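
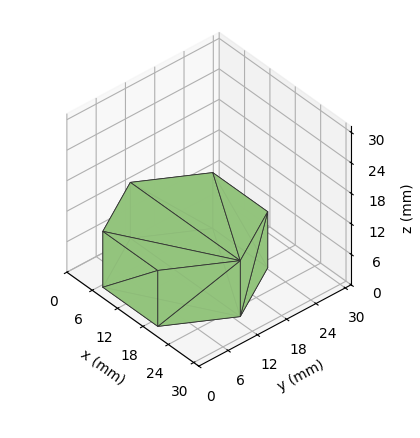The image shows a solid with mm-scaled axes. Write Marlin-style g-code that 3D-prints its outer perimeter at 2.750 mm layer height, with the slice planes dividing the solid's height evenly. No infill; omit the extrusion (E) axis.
Reading the render: the shape is a regular 6-sided prism (a cylinder approximated with 6 flat sides), circumscribed radius ≈ 13 mm, height ≈ 11 mm (dimensions read to the nearest mm from the axis ticks). For the g-code, the solid's height is divided into equal slices at the stated Δz and each level perimeter traced with G1 moves after a G0 lift.

; perimeter-only toolpath
G21 ; units = mm
G90 ; absolute positioning
G28 ; home
; layer 1
G0 Z2.750
G0 X26.000 Y13.000
G1 X19.500 Y24.258
G1 X6.500 Y24.258
G1 X0.000 Y13.000
G1 X6.500 Y1.742
G1 X19.500 Y1.742
G1 X26.000 Y13.000
; layer 2
G0 Z5.500
G0 X26.000 Y13.000
G1 X19.500 Y24.258
G1 X6.500 Y24.258
G1 X0.000 Y13.000
G1 X6.500 Y1.742
G1 X19.500 Y1.742
G1 X26.000 Y13.000
; layer 3
G0 Z8.250
G0 X26.000 Y13.000
G1 X19.500 Y24.258
G1 X6.500 Y24.258
G1 X0.000 Y13.000
G1 X6.500 Y1.742
G1 X19.500 Y1.742
G1 X26.000 Y13.000
; layer 4
G0 Z11.000
G0 X26.000 Y13.000
G1 X19.500 Y24.258
G1 X6.500 Y24.258
G1 X0.000 Y13.000
G1 X6.500 Y1.742
G1 X19.500 Y1.742
G1 X26.000 Y13.000
M2 ; end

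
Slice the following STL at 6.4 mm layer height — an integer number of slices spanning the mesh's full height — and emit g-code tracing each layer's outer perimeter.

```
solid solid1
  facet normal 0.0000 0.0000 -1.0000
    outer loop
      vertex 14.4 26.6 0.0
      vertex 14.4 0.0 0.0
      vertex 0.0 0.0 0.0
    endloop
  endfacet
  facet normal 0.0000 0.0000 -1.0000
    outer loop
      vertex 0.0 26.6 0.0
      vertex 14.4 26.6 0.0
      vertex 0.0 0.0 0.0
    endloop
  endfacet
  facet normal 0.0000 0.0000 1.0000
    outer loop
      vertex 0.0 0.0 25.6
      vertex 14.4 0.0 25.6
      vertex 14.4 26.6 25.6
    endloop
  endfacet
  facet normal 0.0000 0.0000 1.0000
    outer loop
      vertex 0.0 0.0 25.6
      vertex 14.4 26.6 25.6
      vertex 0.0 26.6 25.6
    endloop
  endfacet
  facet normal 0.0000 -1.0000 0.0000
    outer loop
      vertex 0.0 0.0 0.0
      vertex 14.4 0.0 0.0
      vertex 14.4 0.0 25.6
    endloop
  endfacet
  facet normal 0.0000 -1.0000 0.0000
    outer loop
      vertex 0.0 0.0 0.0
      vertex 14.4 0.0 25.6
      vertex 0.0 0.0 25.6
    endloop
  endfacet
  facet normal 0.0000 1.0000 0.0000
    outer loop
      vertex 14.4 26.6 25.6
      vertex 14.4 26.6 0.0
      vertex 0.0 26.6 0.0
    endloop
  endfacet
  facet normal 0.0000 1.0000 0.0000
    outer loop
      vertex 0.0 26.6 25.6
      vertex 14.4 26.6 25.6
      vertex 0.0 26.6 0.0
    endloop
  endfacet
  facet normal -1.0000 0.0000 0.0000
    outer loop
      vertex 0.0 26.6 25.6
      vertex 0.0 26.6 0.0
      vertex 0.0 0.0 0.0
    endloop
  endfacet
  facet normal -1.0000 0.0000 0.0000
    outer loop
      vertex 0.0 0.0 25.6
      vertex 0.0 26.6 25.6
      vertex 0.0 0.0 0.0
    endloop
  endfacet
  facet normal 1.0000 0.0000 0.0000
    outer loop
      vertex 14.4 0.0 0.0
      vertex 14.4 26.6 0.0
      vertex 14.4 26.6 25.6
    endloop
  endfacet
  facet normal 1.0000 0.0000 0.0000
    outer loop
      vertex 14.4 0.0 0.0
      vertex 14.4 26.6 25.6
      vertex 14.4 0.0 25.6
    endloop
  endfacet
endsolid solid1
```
; perimeter-only toolpath
G21 ; units = mm
G90 ; absolute positioning
G28 ; home
; layer 1
G0 Z6.4
G0 X0.0 Y0.0
G1 X14.4 Y0.0
G1 X14.4 Y26.6
G1 X0.0 Y26.6
G1 X0.0 Y0.0
; layer 2
G0 Z12.8
G0 X0.0 Y0.0
G1 X14.4 Y0.0
G1 X14.4 Y26.6
G1 X0.0 Y26.6
G1 X0.0 Y0.0
; layer 3
G0 Z19.2
G0 X0.0 Y0.0
G1 X14.4 Y0.0
G1 X14.4 Y26.6
G1 X0.0 Y26.6
G1 X0.0 Y0.0
; layer 4
G0 Z25.6
G0 X0.0 Y0.0
G1 X14.4 Y0.0
G1 X14.4 Y26.6
G1 X0.0 Y26.6
G1 X0.0 Y0.0
M2 ; end

The solid is a rectangular box, roughly 14.4 × 26.6 mm footprint and 25.6 mm tall. Slicing at Δz = 6.4 mm — 4 equal slices spanning the solid's height, so layer i sits at z = i·h/4 — gives 4 non-empty perimeters. Each is a 4-segment closed polygon; G0 lifts to the layer z and rapids to the start vertex, then G1 traces the edges.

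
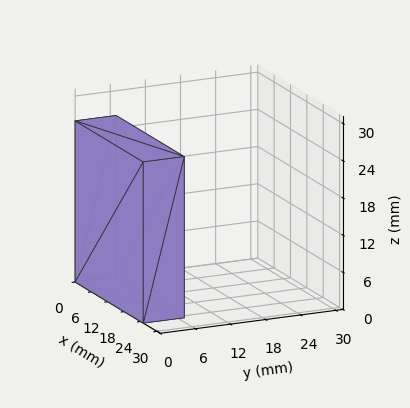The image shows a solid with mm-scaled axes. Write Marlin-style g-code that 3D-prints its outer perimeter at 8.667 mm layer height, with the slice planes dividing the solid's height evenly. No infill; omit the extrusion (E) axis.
Reading the render: the shape is a rectangular box, roughly 25 × 7 mm footprint and 26 mm tall (dimensions read to the nearest mm from the axis ticks). For the g-code, the solid's height is divided into equal slices at the stated Δz and each level perimeter traced with G1 moves after a G0 lift.

; perimeter-only toolpath
G21 ; units = mm
G90 ; absolute positioning
G28 ; home
; layer 1
G0 Z8.667
G0 X0.000 Y0.000
G1 X25.000 Y0.000
G1 X25.000 Y7.000
G1 X0.000 Y7.000
G1 X0.000 Y0.000
; layer 2
G0 Z17.333
G0 X0.000 Y0.000
G1 X25.000 Y0.000
G1 X25.000 Y7.000
G1 X0.000 Y7.000
G1 X0.000 Y0.000
; layer 3
G0 Z26.000
G0 X0.000 Y0.000
G1 X25.000 Y0.000
G1 X25.000 Y7.000
G1 X0.000 Y7.000
G1 X0.000 Y0.000
M2 ; end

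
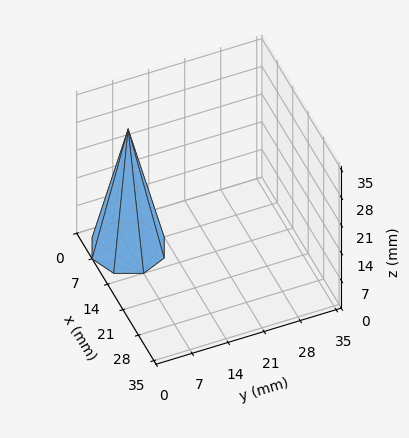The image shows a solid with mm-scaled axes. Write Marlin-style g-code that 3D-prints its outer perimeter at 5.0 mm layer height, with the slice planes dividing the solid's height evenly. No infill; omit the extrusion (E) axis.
Reading the render: the shape is a regular 8-sided pyramid, base circumscribed radius ≈ 7 mm, apex at z ≈ 30 mm (dimensions read to the nearest mm from the axis ticks). For the g-code, the solid's height is divided into equal slices at the stated Δz and each level perimeter traced with G1 moves after a G0 lift.

; perimeter-only toolpath
G21 ; units = mm
G90 ; absolute positioning
G28 ; home
; layer 1
G0 Z5.0
G0 X12.8 Y7.0
G1 X11.1 Y11.1
G1 X7.0 Y12.8
G1 X2.9 Y11.1
G1 X1.2 Y7.0
G1 X2.9 Y2.9
G1 X7.0 Y1.2
G1 X11.1 Y2.9
G1 X12.8 Y7.0
; layer 2
G0 Z10.0
G0 X11.7 Y7.0
G1 X10.3 Y10.3
G1 X7.0 Y11.7
G1 X3.7 Y10.3
G1 X2.3 Y7.0
G1 X3.7 Y3.7
G1 X7.0 Y2.3
G1 X10.3 Y3.7
G1 X11.7 Y7.0
; layer 3
G0 Z15.0
G0 X10.5 Y7.0
G1 X9.4 Y9.4
G1 X7.0 Y10.5
G1 X4.5 Y9.4
G1 X3.5 Y7.0
G1 X4.5 Y4.5
G1 X7.0 Y3.5
G1 X9.4 Y4.5
G1 X10.5 Y7.0
; layer 4
G0 Z20.0
G0 X9.3 Y7.0
G1 X8.6 Y8.6
G1 X7.0 Y9.3
G1 X5.4 Y8.6
G1 X4.7 Y7.0
G1 X5.4 Y5.4
G1 X7.0 Y4.7
G1 X8.6 Y5.4
G1 X9.3 Y7.0
; layer 5
G0 Z25.0
G0 X8.2 Y7.0
G1 X7.8 Y7.8
G1 X7.0 Y8.2
G1 X6.2 Y7.8
G1 X5.8 Y7.0
G1 X6.2 Y6.2
G1 X7.0 Y5.8
G1 X7.8 Y6.2
G1 X8.2 Y7.0
M2 ; end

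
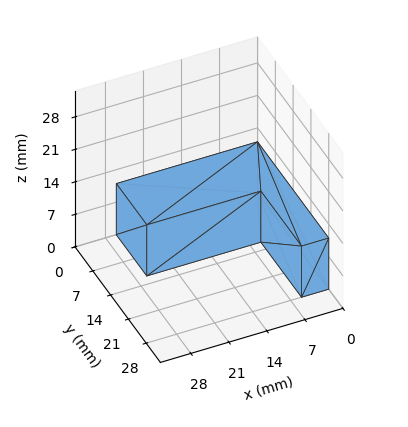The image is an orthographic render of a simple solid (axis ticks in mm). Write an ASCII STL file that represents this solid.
Reading the render: the shape is an L-shaped prism: outer 26 × 28 mm, arm thicknesses ≈ 12 mm (horizontal) and 5 mm (vertical), extruded 11 mm in z (dimensions read to the nearest mm from the axis ticks). For the STL, each face is triangulated and given an outward normal.

solid part
  facet normal 0.0000 0.0000 -1.0000
    outer loop
      vertex 26.0 12.0 0.0
      vertex 26.0 0.0 0.0
      vertex 0.0 0.0 0.0
    endloop
  endfacet
  facet normal 0.0000 0.0000 -1.0000
    outer loop
      vertex 5.0 12.0 0.0
      vertex 26.0 12.0 0.0
      vertex 0.0 0.0 0.0
    endloop
  endfacet
  facet normal 0.0000 0.0000 -1.0000
    outer loop
      vertex 5.0 28.0 0.0
      vertex 5.0 12.0 0.0
      vertex 0.0 0.0 0.0
    endloop
  endfacet
  facet normal 0.0000 0.0000 -1.0000
    outer loop
      vertex 0.0 28.0 0.0
      vertex 5.0 28.0 0.0
      vertex 0.0 0.0 0.0
    endloop
  endfacet
  facet normal 0.0000 0.0000 1.0000
    outer loop
      vertex 0.0 0.0 11.0
      vertex 26.0 0.0 11.0
      vertex 26.0 12.0 11.0
    endloop
  endfacet
  facet normal 0.0000 0.0000 1.0000
    outer loop
      vertex 0.0 0.0 11.0
      vertex 26.0 12.0 11.0
      vertex 5.0 12.0 11.0
    endloop
  endfacet
  facet normal 0.0000 0.0000 1.0000
    outer loop
      vertex 0.0 0.0 11.0
      vertex 5.0 12.0 11.0
      vertex 5.0 28.0 11.0
    endloop
  endfacet
  facet normal 0.0000 0.0000 1.0000
    outer loop
      vertex 0.0 0.0 11.0
      vertex 5.0 28.0 11.0
      vertex 0.0 28.0 11.0
    endloop
  endfacet
  facet normal 0.0000 -1.0000 0.0000
    outer loop
      vertex 0.0 0.0 0.0
      vertex 26.0 0.0 0.0
      vertex 26.0 0.0 11.0
    endloop
  endfacet
  facet normal 0.0000 -1.0000 0.0000
    outer loop
      vertex 0.0 0.0 0.0
      vertex 26.0 0.0 11.0
      vertex 0.0 0.0 11.0
    endloop
  endfacet
  facet normal 1.0000 0.0000 0.0000
    outer loop
      vertex 26.0 0.0 0.0
      vertex 26.0 12.0 0.0
      vertex 26.0 12.0 11.0
    endloop
  endfacet
  facet normal 1.0000 0.0000 0.0000
    outer loop
      vertex 26.0 0.0 0.0
      vertex 26.0 12.0 11.0
      vertex 26.0 0.0 11.0
    endloop
  endfacet
  facet normal 0.0000 1.0000 0.0000
    outer loop
      vertex 26.0 12.0 0.0
      vertex 5.0 12.0 0.0
      vertex 5.0 12.0 11.0
    endloop
  endfacet
  facet normal 0.0000 1.0000 0.0000
    outer loop
      vertex 26.0 12.0 0.0
      vertex 5.0 12.0 11.0
      vertex 26.0 12.0 11.0
    endloop
  endfacet
  facet normal 1.0000 0.0000 0.0000
    outer loop
      vertex 5.0 12.0 0.0
      vertex 5.0 28.0 0.0
      vertex 5.0 28.0 11.0
    endloop
  endfacet
  facet normal 1.0000 0.0000 0.0000
    outer loop
      vertex 5.0 12.0 0.0
      vertex 5.0 28.0 11.0
      vertex 5.0 12.0 11.0
    endloop
  endfacet
  facet normal 0.0000 1.0000 0.0000
    outer loop
      vertex 5.0 28.0 0.0
      vertex 0.0 28.0 0.0
      vertex 0.0 28.0 11.0
    endloop
  endfacet
  facet normal 0.0000 1.0000 0.0000
    outer loop
      vertex 5.0 28.0 0.0
      vertex 0.0 28.0 11.0
      vertex 5.0 28.0 11.0
    endloop
  endfacet
  facet normal -1.0000 0.0000 0.0000
    outer loop
      vertex 0.0 28.0 0.0
      vertex 0.0 0.0 0.0
      vertex 0.0 0.0 11.0
    endloop
  endfacet
  facet normal -1.0000 0.0000 0.0000
    outer loop
      vertex 0.0 28.0 0.0
      vertex 0.0 0.0 11.0
      vertex 0.0 28.0 11.0
    endloop
  endfacet
endsolid part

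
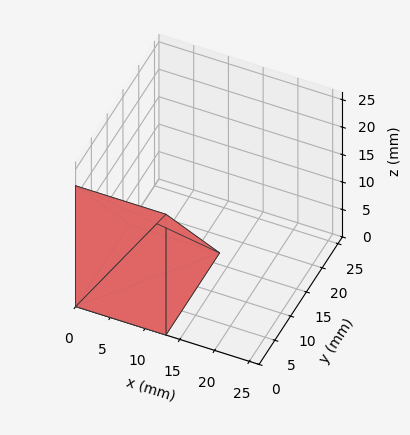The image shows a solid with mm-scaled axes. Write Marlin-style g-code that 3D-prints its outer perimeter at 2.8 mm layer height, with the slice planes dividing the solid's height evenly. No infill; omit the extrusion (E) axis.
Reading the render: the shape is a wedge (ramp): 13 × 17 mm base, rising to 22 mm along the y=0 edge and sloping linearly to z=0 at y=17 (dimensions read to the nearest mm from the axis ticks). For the g-code, the solid's height is divided into equal slices at the stated Δz and each level perimeter traced with G1 moves after a G0 lift.

; perimeter-only toolpath
G21 ; units = mm
G90 ; absolute positioning
G28 ; home
; layer 1
G0 Z2.8
G0 X0.0 Y0.0
G1 X13.0 Y0.0
G1 X13.0 Y14.9
G1 X0.0 Y14.9
G1 X0.0 Y0.0
; layer 2
G0 Z5.5
G0 X0.0 Y0.0
G1 X13.0 Y0.0
G1 X13.0 Y12.8
G1 X0.0 Y12.8
G1 X0.0 Y0.0
; layer 3
G0 Z8.2
G0 X0.0 Y0.0
G1 X13.0 Y0.0
G1 X13.0 Y10.6
G1 X0.0 Y10.6
G1 X0.0 Y0.0
; layer 4
G0 Z11.0
G0 X0.0 Y0.0
G1 X13.0 Y0.0
G1 X13.0 Y8.5
G1 X0.0 Y8.5
G1 X0.0 Y0.0
; layer 5
G0 Z13.8
G0 X0.0 Y0.0
G1 X13.0 Y0.0
G1 X13.0 Y6.4
G1 X0.0 Y6.4
G1 X0.0 Y0.0
; layer 6
G0 Z16.5
G0 X0.0 Y0.0
G1 X13.0 Y0.0
G1 X13.0 Y4.2
G1 X0.0 Y4.2
G1 X0.0 Y0.0
; layer 7
G0 Z19.2
G0 X0.0 Y0.0
G1 X13.0 Y0.0
G1 X13.0 Y2.1
G1 X0.0 Y2.1
G1 X0.0 Y0.0
M2 ; end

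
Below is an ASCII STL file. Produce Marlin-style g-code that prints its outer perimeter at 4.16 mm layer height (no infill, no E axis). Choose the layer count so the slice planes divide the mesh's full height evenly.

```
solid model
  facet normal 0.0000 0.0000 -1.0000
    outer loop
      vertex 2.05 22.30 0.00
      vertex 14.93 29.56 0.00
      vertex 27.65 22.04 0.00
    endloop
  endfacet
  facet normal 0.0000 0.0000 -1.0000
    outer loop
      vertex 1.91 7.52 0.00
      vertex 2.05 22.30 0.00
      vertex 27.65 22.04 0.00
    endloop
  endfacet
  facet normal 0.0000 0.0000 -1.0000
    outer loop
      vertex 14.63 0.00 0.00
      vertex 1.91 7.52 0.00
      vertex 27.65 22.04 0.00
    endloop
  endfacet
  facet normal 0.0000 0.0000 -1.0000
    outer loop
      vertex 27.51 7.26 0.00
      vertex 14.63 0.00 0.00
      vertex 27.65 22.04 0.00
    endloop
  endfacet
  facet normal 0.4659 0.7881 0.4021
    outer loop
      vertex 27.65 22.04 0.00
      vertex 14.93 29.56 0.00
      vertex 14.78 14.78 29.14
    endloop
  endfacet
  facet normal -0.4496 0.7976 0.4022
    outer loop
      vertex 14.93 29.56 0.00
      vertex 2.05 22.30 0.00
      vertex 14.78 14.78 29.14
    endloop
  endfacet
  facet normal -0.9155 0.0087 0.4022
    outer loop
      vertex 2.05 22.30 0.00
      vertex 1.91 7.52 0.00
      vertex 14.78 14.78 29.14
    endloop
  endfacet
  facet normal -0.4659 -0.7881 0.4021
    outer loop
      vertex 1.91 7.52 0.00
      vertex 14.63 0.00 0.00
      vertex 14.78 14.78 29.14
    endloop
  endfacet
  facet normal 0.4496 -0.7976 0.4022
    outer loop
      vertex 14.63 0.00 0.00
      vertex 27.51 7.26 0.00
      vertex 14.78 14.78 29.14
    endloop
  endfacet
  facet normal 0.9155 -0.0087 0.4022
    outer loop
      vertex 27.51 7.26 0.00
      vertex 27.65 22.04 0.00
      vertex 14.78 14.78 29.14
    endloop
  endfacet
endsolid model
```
; perimeter-only toolpath
G21 ; units = mm
G90 ; absolute positioning
G28 ; home
; layer 1
G0 Z4.16
G0 X25.81 Y21.00
G1 X14.91 Y27.45
G1 X3.87 Y21.23
G1 X3.75 Y8.56
G1 X14.65 Y2.11
G1 X25.69 Y8.33
G1 X25.81 Y21.00
; layer 2
G0 Z8.33
G0 X23.97 Y19.97
G1 X14.89 Y25.34
G1 X5.69 Y20.15
G1 X5.59 Y9.59
G1 X14.67 Y4.22
G1 X23.87 Y9.41
G1 X23.97 Y19.97
; layer 3
G0 Z12.49
G0 X22.13 Y18.93
G1 X14.87 Y23.23
G1 X7.51 Y19.08
G1 X7.43 Y10.63
G1 X14.69 Y6.33
G1 X22.05 Y10.48
G1 X22.13 Y18.93
; layer 4
G0 Z16.65
G0 X20.30 Y17.89
G1 X14.84 Y21.11
G1 X9.32 Y18.00
G1 X9.26 Y11.67
G1 X14.72 Y8.45
G1 X20.24 Y11.56
G1 X20.30 Y17.89
; layer 5
G0 Z20.81
G0 X18.46 Y16.85
G1 X14.82 Y19.00
G1 X11.14 Y16.93
G1 X11.10 Y12.71
G1 X14.74 Y10.56
G1 X18.42 Y12.63
G1 X18.46 Y16.85
; layer 6
G0 Z24.98
G0 X16.62 Y15.82
G1 X14.80 Y16.89
G1 X12.96 Y15.85
G1 X12.94 Y13.74
G1 X14.76 Y12.67
G1 X16.60 Y13.71
G1 X16.62 Y15.82
M2 ; end

The solid is a regular 6-sided pyramid, base circumscribed radius ≈ 14.8 mm, apex at z ≈ 29.1 mm. Slicing at Δz = 4.16 mm — 7 equal slices spanning the solid's height, so layer i sits at z = i·h/7 — gives 6 non-empty perimeters. Each is a 6-segment closed polygon; G0 lifts to the layer z and rapids to the start vertex, then G1 traces the edges. The cross-section shrinks linearly with z (the slice at the apex is degenerate and omitted).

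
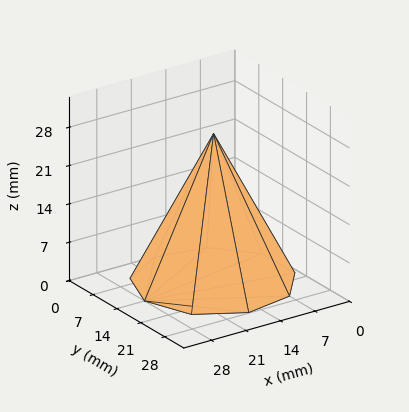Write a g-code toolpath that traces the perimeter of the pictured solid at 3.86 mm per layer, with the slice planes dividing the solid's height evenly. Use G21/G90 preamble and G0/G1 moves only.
Reading the render: the shape is a regular 9-sided pyramid, base circumscribed radius ≈ 14 mm, apex at z ≈ 27 mm (dimensions read to the nearest mm from the axis ticks). For the g-code, the solid's height is divided into equal slices at the stated Δz and each level perimeter traced with G1 moves after a G0 lift.

; perimeter-only toolpath
G21 ; units = mm
G90 ; absolute positioning
G28 ; home
; layer 1
G0 Z3.86
G0 X26.00 Y14.00
G1 X23.19 Y21.71
G1 X16.08 Y25.82
G1 X8.00 Y24.39
G1 X2.72 Y18.11
G1 X2.72 Y9.89
G1 X8.00 Y3.61
G1 X16.08 Y2.18
G1 X23.19 Y6.29
G1 X26.00 Y14.00
; layer 2
G0 Z7.71
G0 X24.00 Y14.00
G1 X21.66 Y20.43
G1 X15.74 Y23.85
G1 X9.00 Y22.66
G1 X4.60 Y17.42
G1 X4.60 Y10.58
G1 X9.00 Y5.34
G1 X15.74 Y4.15
G1 X21.66 Y7.57
G1 X24.00 Y14.00
; layer 3
G0 Z11.57
G0 X22.00 Y14.00
G1 X20.13 Y19.14
G1 X15.39 Y21.88
G1 X10.00 Y20.93
G1 X6.48 Y16.74
G1 X6.48 Y11.26
G1 X10.00 Y7.07
G1 X15.39 Y6.12
G1 X20.13 Y8.86
G1 X22.00 Y14.00
; layer 4
G0 Z15.43
G0 X20.00 Y14.00
G1 X18.59 Y17.86
G1 X15.04 Y19.91
G1 X11.00 Y19.19
G1 X8.36 Y16.05
G1 X8.36 Y11.95
G1 X11.00 Y8.81
G1 X15.04 Y8.09
G1 X18.59 Y10.14
G1 X20.00 Y14.00
; layer 5
G0 Z19.29
G0 X18.00 Y14.00
G1 X17.06 Y16.57
G1 X14.69 Y17.94
G1 X12.00 Y17.46
G1 X10.24 Y15.37
G1 X10.24 Y12.63
G1 X12.00 Y10.54
G1 X14.69 Y10.06
G1 X17.06 Y11.43
G1 X18.00 Y14.00
; layer 6
G0 Z23.14
G0 X16.00 Y14.00
G1 X15.53 Y15.29
G1 X14.35 Y15.97
G1 X13.00 Y15.73
G1 X12.12 Y14.68
G1 X12.12 Y13.32
G1 X13.00 Y12.27
G1 X14.35 Y12.03
G1 X15.53 Y12.71
G1 X16.00 Y14.00
M2 ; end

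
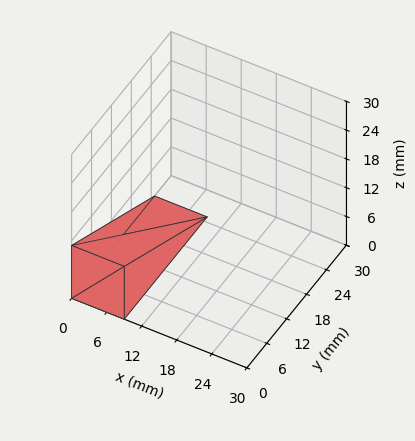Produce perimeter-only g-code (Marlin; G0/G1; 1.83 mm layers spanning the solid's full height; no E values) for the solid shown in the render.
Reading the render: the shape is a wedge (ramp): 9 × 25 mm base, rising to 11 mm along the y=0 edge and sloping linearly to z=0 at y=25 (dimensions read to the nearest mm from the axis ticks). For the g-code, the solid's height is divided into equal slices at the stated Δz and each level perimeter traced with G1 moves after a G0 lift.

; perimeter-only toolpath
G21 ; units = mm
G90 ; absolute positioning
G28 ; home
; layer 1
G0 Z1.83
G0 X0.00 Y0.00
G1 X9.00 Y0.00
G1 X9.00 Y20.83
G1 X0.00 Y20.83
G1 X0.00 Y0.00
; layer 2
G0 Z3.67
G0 X0.00 Y0.00
G1 X9.00 Y0.00
G1 X9.00 Y16.67
G1 X0.00 Y16.67
G1 X0.00 Y0.00
; layer 3
G0 Z5.50
G0 X0.00 Y0.00
G1 X9.00 Y0.00
G1 X9.00 Y12.50
G1 X0.00 Y12.50
G1 X0.00 Y0.00
; layer 4
G0 Z7.33
G0 X0.00 Y0.00
G1 X9.00 Y0.00
G1 X9.00 Y8.33
G1 X0.00 Y8.33
G1 X0.00 Y0.00
; layer 5
G0 Z9.17
G0 X0.00 Y0.00
G1 X9.00 Y0.00
G1 X9.00 Y4.17
G1 X0.00 Y4.17
G1 X0.00 Y0.00
M2 ; end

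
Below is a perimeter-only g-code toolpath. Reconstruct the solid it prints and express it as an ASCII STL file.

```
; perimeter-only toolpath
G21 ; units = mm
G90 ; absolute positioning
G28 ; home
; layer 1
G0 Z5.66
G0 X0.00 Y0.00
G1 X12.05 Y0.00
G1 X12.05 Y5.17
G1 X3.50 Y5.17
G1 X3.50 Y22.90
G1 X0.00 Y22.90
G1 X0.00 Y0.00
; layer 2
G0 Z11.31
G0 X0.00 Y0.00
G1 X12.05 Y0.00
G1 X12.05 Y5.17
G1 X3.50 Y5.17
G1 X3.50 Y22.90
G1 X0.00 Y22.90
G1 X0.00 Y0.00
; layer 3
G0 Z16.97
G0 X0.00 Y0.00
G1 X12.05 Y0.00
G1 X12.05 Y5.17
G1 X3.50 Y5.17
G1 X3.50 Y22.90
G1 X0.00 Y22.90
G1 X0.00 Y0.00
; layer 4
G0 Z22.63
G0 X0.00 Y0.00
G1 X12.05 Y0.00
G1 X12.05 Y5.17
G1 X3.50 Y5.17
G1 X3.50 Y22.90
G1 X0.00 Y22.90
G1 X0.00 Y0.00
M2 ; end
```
solid part
  facet normal 0.0000 0.0000 -1.0000
    outer loop
      vertex 12.05 5.17 0.00
      vertex 12.05 0.00 0.00
      vertex 0.00 0.00 0.00
    endloop
  endfacet
  facet normal 0.0000 0.0000 -1.0000
    outer loop
      vertex 3.50 5.17 0.00
      vertex 12.05 5.17 0.00
      vertex 0.00 0.00 0.00
    endloop
  endfacet
  facet normal 0.0000 0.0000 -1.0000
    outer loop
      vertex 3.50 22.90 0.00
      vertex 3.50 5.17 0.00
      vertex 0.00 0.00 0.00
    endloop
  endfacet
  facet normal 0.0000 0.0000 -1.0000
    outer loop
      vertex 0.00 22.90 0.00
      vertex 3.50 22.90 0.00
      vertex 0.00 0.00 0.00
    endloop
  endfacet
  facet normal 0.0000 0.0000 1.0000
    outer loop
      vertex 0.00 0.00 22.63
      vertex 12.05 0.00 22.63
      vertex 12.05 5.17 22.63
    endloop
  endfacet
  facet normal 0.0000 0.0000 1.0000
    outer loop
      vertex 0.00 0.00 22.63
      vertex 12.05 5.17 22.63
      vertex 3.50 5.17 22.63
    endloop
  endfacet
  facet normal 0.0000 0.0000 1.0000
    outer loop
      vertex 0.00 0.00 22.63
      vertex 3.50 5.17 22.63
      vertex 3.50 22.90 22.63
    endloop
  endfacet
  facet normal 0.0000 0.0000 1.0000
    outer loop
      vertex 0.00 0.00 22.63
      vertex 3.50 22.90 22.63
      vertex 0.00 22.90 22.63
    endloop
  endfacet
  facet normal 0.0000 -1.0000 0.0000
    outer loop
      vertex 0.00 0.00 0.00
      vertex 12.05 0.00 0.00
      vertex 12.05 0.00 22.63
    endloop
  endfacet
  facet normal 0.0000 -1.0000 0.0000
    outer loop
      vertex 0.00 0.00 0.00
      vertex 12.05 0.00 22.63
      vertex 0.00 0.00 22.63
    endloop
  endfacet
  facet normal 1.0000 0.0000 0.0000
    outer loop
      vertex 12.05 0.00 0.00
      vertex 12.05 5.17 0.00
      vertex 12.05 5.17 22.63
    endloop
  endfacet
  facet normal 1.0000 0.0000 0.0000
    outer loop
      vertex 12.05 0.00 0.00
      vertex 12.05 5.17 22.63
      vertex 12.05 0.00 22.63
    endloop
  endfacet
  facet normal 0.0000 1.0000 0.0000
    outer loop
      vertex 12.05 5.17 0.00
      vertex 3.50 5.17 0.00
      vertex 3.50 5.17 22.63
    endloop
  endfacet
  facet normal 0.0000 1.0000 0.0000
    outer loop
      vertex 12.05 5.17 0.00
      vertex 3.50 5.17 22.63
      vertex 12.05 5.17 22.63
    endloop
  endfacet
  facet normal 1.0000 0.0000 0.0000
    outer loop
      vertex 3.50 5.17 0.00
      vertex 3.50 22.90 0.00
      vertex 3.50 22.90 22.63
    endloop
  endfacet
  facet normal 1.0000 0.0000 0.0000
    outer loop
      vertex 3.50 5.17 0.00
      vertex 3.50 22.90 22.63
      vertex 3.50 5.17 22.63
    endloop
  endfacet
  facet normal 0.0000 1.0000 0.0000
    outer loop
      vertex 3.50 22.90 0.00
      vertex 0.00 22.90 0.00
      vertex 0.00 22.90 22.63
    endloop
  endfacet
  facet normal 0.0000 1.0000 0.0000
    outer loop
      vertex 3.50 22.90 0.00
      vertex 0.00 22.90 22.63
      vertex 3.50 22.90 22.63
    endloop
  endfacet
  facet normal -1.0000 0.0000 0.0000
    outer loop
      vertex 0.00 22.90 0.00
      vertex 0.00 0.00 0.00
      vertex 0.00 0.00 22.63
    endloop
  endfacet
  facet normal -1.0000 0.0000 0.0000
    outer loop
      vertex 0.00 22.90 0.00
      vertex 0.00 0.00 22.63
      vertex 0.00 22.90 22.63
    endloop
  endfacet
endsolid part

The G0 Z moves step by Δz≈5.66 mm. Every layer's G1 loop is the same polygon, so the solid is a straight extrusion of it from z=0 to z≈22.6. Closing with flat bottom and top caps and triangulating gives 20 facets — an L-shaped prism: outer 12.1 × 22.9 mm, arm thicknesses ≈ 5.17 mm (horizontal) and 3.5 mm (vertical), extruded 22.6 mm in z.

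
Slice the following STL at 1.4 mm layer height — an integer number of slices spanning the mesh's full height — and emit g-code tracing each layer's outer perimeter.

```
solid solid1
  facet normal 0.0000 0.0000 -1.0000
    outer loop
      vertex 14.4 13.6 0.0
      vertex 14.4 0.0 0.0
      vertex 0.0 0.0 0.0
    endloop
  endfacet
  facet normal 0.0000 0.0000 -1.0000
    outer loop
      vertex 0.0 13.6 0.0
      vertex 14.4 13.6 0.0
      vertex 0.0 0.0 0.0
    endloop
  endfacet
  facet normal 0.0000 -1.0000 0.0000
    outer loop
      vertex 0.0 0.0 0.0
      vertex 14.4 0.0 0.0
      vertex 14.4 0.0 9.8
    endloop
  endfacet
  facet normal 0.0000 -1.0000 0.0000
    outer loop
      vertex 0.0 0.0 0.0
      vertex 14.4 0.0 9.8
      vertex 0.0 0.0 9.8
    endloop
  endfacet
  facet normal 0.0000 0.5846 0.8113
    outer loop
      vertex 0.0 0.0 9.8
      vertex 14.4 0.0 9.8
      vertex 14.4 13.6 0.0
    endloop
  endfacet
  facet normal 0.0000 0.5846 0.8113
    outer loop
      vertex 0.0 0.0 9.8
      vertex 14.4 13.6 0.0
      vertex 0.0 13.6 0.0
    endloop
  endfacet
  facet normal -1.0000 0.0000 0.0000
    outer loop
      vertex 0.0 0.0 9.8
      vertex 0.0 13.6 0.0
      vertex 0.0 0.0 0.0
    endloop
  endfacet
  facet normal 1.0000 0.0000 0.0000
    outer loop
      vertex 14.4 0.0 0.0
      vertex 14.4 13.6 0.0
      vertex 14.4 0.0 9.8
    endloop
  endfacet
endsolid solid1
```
; perimeter-only toolpath
G21 ; units = mm
G90 ; absolute positioning
G28 ; home
; layer 1
G0 Z1.4
G0 X0.0 Y0.0
G1 X14.4 Y0.0
G1 X14.4 Y11.7
G1 X0.0 Y11.7
G1 X0.0 Y0.0
; layer 2
G0 Z2.8
G0 X0.0 Y0.0
G1 X14.4 Y0.0
G1 X14.4 Y9.7
G1 X0.0 Y9.7
G1 X0.0 Y0.0
; layer 3
G0 Z4.2
G0 X0.0 Y0.0
G1 X14.4 Y0.0
G1 X14.4 Y7.8
G1 X0.0 Y7.8
G1 X0.0 Y0.0
; layer 4
G0 Z5.6
G0 X0.0 Y0.0
G1 X14.4 Y0.0
G1 X14.4 Y5.8
G1 X0.0 Y5.8
G1 X0.0 Y0.0
; layer 5
G0 Z7.0
G0 X0.0 Y0.0
G1 X14.4 Y0.0
G1 X14.4 Y3.9
G1 X0.0 Y3.9
G1 X0.0 Y0.0
; layer 6
G0 Z8.4
G0 X0.0 Y0.0
G1 X14.4 Y0.0
G1 X14.4 Y1.9
G1 X0.0 Y1.9
G1 X0.0 Y0.0
M2 ; end

The solid is a wedge (ramp): 14.4 × 13.6 mm base, rising to 9.8 mm along the y=0 edge and sloping linearly to z=0 at y=13.6. Slicing at Δz = 1.4 mm — 7 equal slices spanning the solid's height, so layer i sits at z = i·h/7 — gives 6 non-empty perimeters. Each is a 4-segment closed polygon; G0 lifts to the layer z and rapids to the start vertex, then G1 traces the edges. The cross-section shrinks linearly with z (the slice at the apex is degenerate and omitted).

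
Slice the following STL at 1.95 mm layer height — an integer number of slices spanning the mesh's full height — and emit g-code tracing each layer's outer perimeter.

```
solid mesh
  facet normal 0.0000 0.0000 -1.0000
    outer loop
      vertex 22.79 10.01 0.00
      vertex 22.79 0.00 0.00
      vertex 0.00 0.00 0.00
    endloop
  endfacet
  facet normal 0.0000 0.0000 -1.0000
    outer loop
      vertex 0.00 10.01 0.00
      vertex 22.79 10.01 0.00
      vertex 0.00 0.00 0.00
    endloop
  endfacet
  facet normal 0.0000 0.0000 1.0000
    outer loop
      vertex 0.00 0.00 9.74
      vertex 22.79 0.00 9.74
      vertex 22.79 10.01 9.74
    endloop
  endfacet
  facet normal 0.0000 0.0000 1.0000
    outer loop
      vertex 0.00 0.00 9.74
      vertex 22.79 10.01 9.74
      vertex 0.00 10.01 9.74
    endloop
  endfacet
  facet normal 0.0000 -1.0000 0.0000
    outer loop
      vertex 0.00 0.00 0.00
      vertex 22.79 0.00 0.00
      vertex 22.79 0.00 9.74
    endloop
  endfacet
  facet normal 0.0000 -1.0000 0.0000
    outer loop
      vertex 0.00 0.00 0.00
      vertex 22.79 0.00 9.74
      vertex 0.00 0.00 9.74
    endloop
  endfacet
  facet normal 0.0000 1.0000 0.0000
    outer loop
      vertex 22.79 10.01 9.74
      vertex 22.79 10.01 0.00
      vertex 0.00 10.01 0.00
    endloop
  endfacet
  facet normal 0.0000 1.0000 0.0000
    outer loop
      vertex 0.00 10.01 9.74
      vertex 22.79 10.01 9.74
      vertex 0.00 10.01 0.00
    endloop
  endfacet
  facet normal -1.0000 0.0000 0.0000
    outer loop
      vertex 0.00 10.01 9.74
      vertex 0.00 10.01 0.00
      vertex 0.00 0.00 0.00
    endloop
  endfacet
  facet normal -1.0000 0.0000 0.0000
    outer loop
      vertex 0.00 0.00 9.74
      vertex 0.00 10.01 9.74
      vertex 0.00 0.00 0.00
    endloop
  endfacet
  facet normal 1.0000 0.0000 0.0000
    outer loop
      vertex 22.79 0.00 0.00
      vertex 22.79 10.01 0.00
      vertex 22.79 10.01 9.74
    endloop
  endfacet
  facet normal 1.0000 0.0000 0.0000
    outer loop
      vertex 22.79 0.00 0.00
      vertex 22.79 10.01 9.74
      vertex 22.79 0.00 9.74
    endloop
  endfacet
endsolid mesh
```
; perimeter-only toolpath
G21 ; units = mm
G90 ; absolute positioning
G28 ; home
; layer 1
G0 Z1.95
G0 X0.00 Y0.00
G1 X22.79 Y0.00
G1 X22.79 Y10.01
G1 X0.00 Y10.01
G1 X0.00 Y0.00
; layer 2
G0 Z3.90
G0 X0.00 Y0.00
G1 X22.79 Y0.00
G1 X22.79 Y10.01
G1 X0.00 Y10.01
G1 X0.00 Y0.00
; layer 3
G0 Z5.84
G0 X0.00 Y0.00
G1 X22.79 Y0.00
G1 X22.79 Y10.01
G1 X0.00 Y10.01
G1 X0.00 Y0.00
; layer 4
G0 Z7.79
G0 X0.00 Y0.00
G1 X22.79 Y0.00
G1 X22.79 Y10.01
G1 X0.00 Y10.01
G1 X0.00 Y0.00
; layer 5
G0 Z9.74
G0 X0.00 Y0.00
G1 X22.79 Y0.00
G1 X22.79 Y10.01
G1 X0.00 Y10.01
G1 X0.00 Y0.00
M2 ; end

The solid is a rectangular box, roughly 22.8 × 10 mm footprint and 9.74 mm tall. Slicing at Δz = 1.95 mm — 5 equal slices spanning the solid's height, so layer i sits at z = i·h/5 — gives 5 non-empty perimeters. Each is a 4-segment closed polygon; G0 lifts to the layer z and rapids to the start vertex, then G1 traces the edges.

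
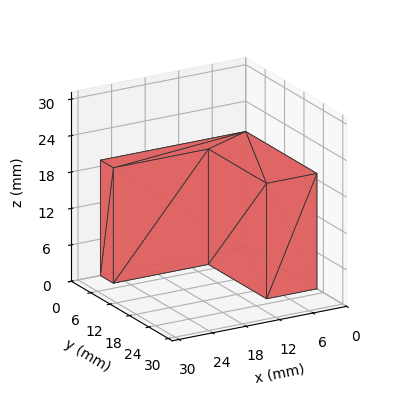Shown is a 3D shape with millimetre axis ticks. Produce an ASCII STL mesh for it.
Reading the render: the shape is an L-shaped prism: outer 26 × 22 mm, arm thicknesses ≈ 4 mm (horizontal) and 9 mm (vertical), extruded 19 mm in z (dimensions read to the nearest mm from the axis ticks). For the STL, each face is triangulated and given an outward normal.

solid part
  facet normal 0.0000 0.0000 -1.0000
    outer loop
      vertex 26.000 4.000 0.000
      vertex 26.000 0.000 0.000
      vertex 0.000 0.000 0.000
    endloop
  endfacet
  facet normal 0.0000 0.0000 -1.0000
    outer loop
      vertex 9.000 4.000 0.000
      vertex 26.000 4.000 0.000
      vertex 0.000 0.000 0.000
    endloop
  endfacet
  facet normal 0.0000 0.0000 -1.0000
    outer loop
      vertex 9.000 22.000 0.000
      vertex 9.000 4.000 0.000
      vertex 0.000 0.000 0.000
    endloop
  endfacet
  facet normal 0.0000 0.0000 -1.0000
    outer loop
      vertex 0.000 22.000 0.000
      vertex 9.000 22.000 0.000
      vertex 0.000 0.000 0.000
    endloop
  endfacet
  facet normal 0.0000 0.0000 1.0000
    outer loop
      vertex 0.000 0.000 19.000
      vertex 26.000 0.000 19.000
      vertex 26.000 4.000 19.000
    endloop
  endfacet
  facet normal 0.0000 0.0000 1.0000
    outer loop
      vertex 0.000 0.000 19.000
      vertex 26.000 4.000 19.000
      vertex 9.000 4.000 19.000
    endloop
  endfacet
  facet normal 0.0000 0.0000 1.0000
    outer loop
      vertex 0.000 0.000 19.000
      vertex 9.000 4.000 19.000
      vertex 9.000 22.000 19.000
    endloop
  endfacet
  facet normal 0.0000 0.0000 1.0000
    outer loop
      vertex 0.000 0.000 19.000
      vertex 9.000 22.000 19.000
      vertex 0.000 22.000 19.000
    endloop
  endfacet
  facet normal 0.0000 -1.0000 0.0000
    outer loop
      vertex 0.000 0.000 0.000
      vertex 26.000 0.000 0.000
      vertex 26.000 0.000 19.000
    endloop
  endfacet
  facet normal 0.0000 -1.0000 0.0000
    outer loop
      vertex 0.000 0.000 0.000
      vertex 26.000 0.000 19.000
      vertex 0.000 0.000 19.000
    endloop
  endfacet
  facet normal 1.0000 0.0000 0.0000
    outer loop
      vertex 26.000 0.000 0.000
      vertex 26.000 4.000 0.000
      vertex 26.000 4.000 19.000
    endloop
  endfacet
  facet normal 1.0000 0.0000 0.0000
    outer loop
      vertex 26.000 0.000 0.000
      vertex 26.000 4.000 19.000
      vertex 26.000 0.000 19.000
    endloop
  endfacet
  facet normal 0.0000 1.0000 0.0000
    outer loop
      vertex 26.000 4.000 0.000
      vertex 9.000 4.000 0.000
      vertex 9.000 4.000 19.000
    endloop
  endfacet
  facet normal 0.0000 1.0000 0.0000
    outer loop
      vertex 26.000 4.000 0.000
      vertex 9.000 4.000 19.000
      vertex 26.000 4.000 19.000
    endloop
  endfacet
  facet normal 1.0000 0.0000 0.0000
    outer loop
      vertex 9.000 4.000 0.000
      vertex 9.000 22.000 0.000
      vertex 9.000 22.000 19.000
    endloop
  endfacet
  facet normal 1.0000 0.0000 0.0000
    outer loop
      vertex 9.000 4.000 0.000
      vertex 9.000 22.000 19.000
      vertex 9.000 4.000 19.000
    endloop
  endfacet
  facet normal 0.0000 1.0000 0.0000
    outer loop
      vertex 9.000 22.000 0.000
      vertex 0.000 22.000 0.000
      vertex 0.000 22.000 19.000
    endloop
  endfacet
  facet normal 0.0000 1.0000 0.0000
    outer loop
      vertex 9.000 22.000 0.000
      vertex 0.000 22.000 19.000
      vertex 9.000 22.000 19.000
    endloop
  endfacet
  facet normal -1.0000 0.0000 0.0000
    outer loop
      vertex 0.000 22.000 0.000
      vertex 0.000 0.000 0.000
      vertex 0.000 0.000 19.000
    endloop
  endfacet
  facet normal -1.0000 0.0000 0.0000
    outer loop
      vertex 0.000 22.000 0.000
      vertex 0.000 0.000 19.000
      vertex 0.000 22.000 19.000
    endloop
  endfacet
endsolid part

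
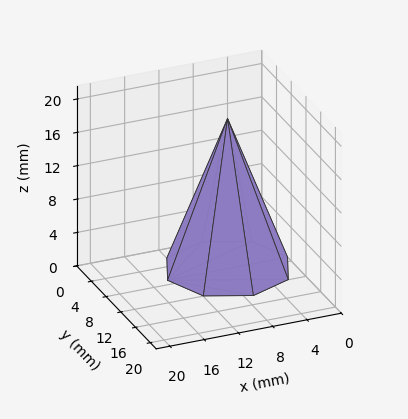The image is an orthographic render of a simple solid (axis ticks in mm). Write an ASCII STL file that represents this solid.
Reading the render: the shape is a regular 8-sided pyramid, base circumscribed radius ≈ 7 mm, apex at z ≈ 18 mm (dimensions read to the nearest mm from the axis ticks). For the STL, each face is triangulated and given an outward normal.

solid part
  facet normal 0.0000 0.0000 -1.0000
    outer loop
      vertex 7.00 14.00 0.00
      vertex 11.95 11.95 0.00
      vertex 14.00 7.00 0.00
    endloop
  endfacet
  facet normal 0.0000 0.0000 -1.0000
    outer loop
      vertex 2.05 11.95 0.00
      vertex 7.00 14.00 0.00
      vertex 14.00 7.00 0.00
    endloop
  endfacet
  facet normal 0.0000 0.0000 -1.0000
    outer loop
      vertex 0.00 7.00 0.00
      vertex 2.05 11.95 0.00
      vertex 14.00 7.00 0.00
    endloop
  endfacet
  facet normal 0.0000 0.0000 -1.0000
    outer loop
      vertex 2.05 2.05 0.00
      vertex 0.00 7.00 0.00
      vertex 14.00 7.00 0.00
    endloop
  endfacet
  facet normal 0.0000 0.0000 -1.0000
    outer loop
      vertex 7.00 0.00 0.00
      vertex 2.05 2.05 0.00
      vertex 14.00 7.00 0.00
    endloop
  endfacet
  facet normal 0.0000 0.0000 -1.0000
    outer loop
      vertex 11.95 2.05 0.00
      vertex 7.00 0.00 0.00
      vertex 14.00 7.00 0.00
    endloop
  endfacet
  facet normal 0.8695 0.3601 0.3381
    outer loop
      vertex 14.00 7.00 0.00
      vertex 11.95 11.95 0.00
      vertex 7.00 7.00 18.00
    endloop
  endfacet
  facet normal 0.3601 0.8695 0.3381
    outer loop
      vertex 11.95 11.95 0.00
      vertex 7.00 14.00 0.00
      vertex 7.00 7.00 18.00
    endloop
  endfacet
  facet normal -0.3601 0.8695 0.3381
    outer loop
      vertex 7.00 14.00 0.00
      vertex 2.05 11.95 0.00
      vertex 7.00 7.00 18.00
    endloop
  endfacet
  facet normal -0.8695 0.3601 0.3381
    outer loop
      vertex 2.05 11.95 0.00
      vertex 0.00 7.00 0.00
      vertex 7.00 7.00 18.00
    endloop
  endfacet
  facet normal -0.8695 -0.3601 0.3381
    outer loop
      vertex 0.00 7.00 0.00
      vertex 2.05 2.05 0.00
      vertex 7.00 7.00 18.00
    endloop
  endfacet
  facet normal -0.3601 -0.8695 0.3381
    outer loop
      vertex 2.05 2.05 0.00
      vertex 7.00 0.00 0.00
      vertex 7.00 7.00 18.00
    endloop
  endfacet
  facet normal 0.3601 -0.8695 0.3381
    outer loop
      vertex 7.00 0.00 0.00
      vertex 11.95 2.05 0.00
      vertex 7.00 7.00 18.00
    endloop
  endfacet
  facet normal 0.8695 -0.3601 0.3381
    outer loop
      vertex 11.95 2.05 0.00
      vertex 14.00 7.00 0.00
      vertex 7.00 7.00 18.00
    endloop
  endfacet
endsolid part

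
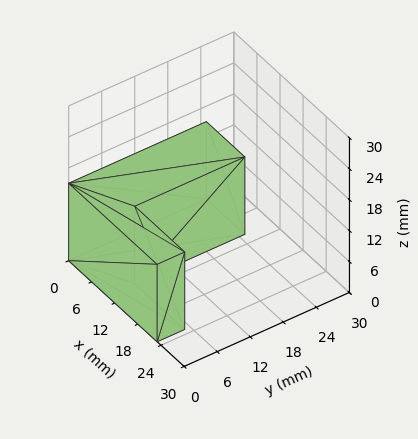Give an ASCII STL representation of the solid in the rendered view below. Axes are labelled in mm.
Reading the render: the shape is an L-shaped prism: outer 23 × 25 mm, arm thicknesses ≈ 5 mm (horizontal) and 10 mm (vertical), extruded 15 mm in z (dimensions read to the nearest mm from the axis ticks). For the STL, each face is triangulated and given an outward normal.

solid part
  facet normal 0.0000 0.0000 -1.0000
    outer loop
      vertex 23.00 5.00 0.00
      vertex 23.00 0.00 0.00
      vertex 0.00 0.00 0.00
    endloop
  endfacet
  facet normal 0.0000 0.0000 -1.0000
    outer loop
      vertex 10.00 5.00 0.00
      vertex 23.00 5.00 0.00
      vertex 0.00 0.00 0.00
    endloop
  endfacet
  facet normal 0.0000 0.0000 -1.0000
    outer loop
      vertex 10.00 25.00 0.00
      vertex 10.00 5.00 0.00
      vertex 0.00 0.00 0.00
    endloop
  endfacet
  facet normal 0.0000 0.0000 -1.0000
    outer loop
      vertex 0.00 25.00 0.00
      vertex 10.00 25.00 0.00
      vertex 0.00 0.00 0.00
    endloop
  endfacet
  facet normal 0.0000 0.0000 1.0000
    outer loop
      vertex 0.00 0.00 15.00
      vertex 23.00 0.00 15.00
      vertex 23.00 5.00 15.00
    endloop
  endfacet
  facet normal 0.0000 0.0000 1.0000
    outer loop
      vertex 0.00 0.00 15.00
      vertex 23.00 5.00 15.00
      vertex 10.00 5.00 15.00
    endloop
  endfacet
  facet normal 0.0000 0.0000 1.0000
    outer loop
      vertex 0.00 0.00 15.00
      vertex 10.00 5.00 15.00
      vertex 10.00 25.00 15.00
    endloop
  endfacet
  facet normal 0.0000 0.0000 1.0000
    outer loop
      vertex 0.00 0.00 15.00
      vertex 10.00 25.00 15.00
      vertex 0.00 25.00 15.00
    endloop
  endfacet
  facet normal 0.0000 -1.0000 0.0000
    outer loop
      vertex 0.00 0.00 0.00
      vertex 23.00 0.00 0.00
      vertex 23.00 0.00 15.00
    endloop
  endfacet
  facet normal 0.0000 -1.0000 0.0000
    outer loop
      vertex 0.00 0.00 0.00
      vertex 23.00 0.00 15.00
      vertex 0.00 0.00 15.00
    endloop
  endfacet
  facet normal 1.0000 0.0000 0.0000
    outer loop
      vertex 23.00 0.00 0.00
      vertex 23.00 5.00 0.00
      vertex 23.00 5.00 15.00
    endloop
  endfacet
  facet normal 1.0000 0.0000 0.0000
    outer loop
      vertex 23.00 0.00 0.00
      vertex 23.00 5.00 15.00
      vertex 23.00 0.00 15.00
    endloop
  endfacet
  facet normal 0.0000 1.0000 0.0000
    outer loop
      vertex 23.00 5.00 0.00
      vertex 10.00 5.00 0.00
      vertex 10.00 5.00 15.00
    endloop
  endfacet
  facet normal 0.0000 1.0000 0.0000
    outer loop
      vertex 23.00 5.00 0.00
      vertex 10.00 5.00 15.00
      vertex 23.00 5.00 15.00
    endloop
  endfacet
  facet normal 1.0000 0.0000 0.0000
    outer loop
      vertex 10.00 5.00 0.00
      vertex 10.00 25.00 0.00
      vertex 10.00 25.00 15.00
    endloop
  endfacet
  facet normal 1.0000 0.0000 0.0000
    outer loop
      vertex 10.00 5.00 0.00
      vertex 10.00 25.00 15.00
      vertex 10.00 5.00 15.00
    endloop
  endfacet
  facet normal 0.0000 1.0000 0.0000
    outer loop
      vertex 10.00 25.00 0.00
      vertex 0.00 25.00 0.00
      vertex 0.00 25.00 15.00
    endloop
  endfacet
  facet normal 0.0000 1.0000 0.0000
    outer loop
      vertex 10.00 25.00 0.00
      vertex 0.00 25.00 15.00
      vertex 10.00 25.00 15.00
    endloop
  endfacet
  facet normal -1.0000 0.0000 0.0000
    outer loop
      vertex 0.00 25.00 0.00
      vertex 0.00 0.00 0.00
      vertex 0.00 0.00 15.00
    endloop
  endfacet
  facet normal -1.0000 0.0000 0.0000
    outer loop
      vertex 0.00 25.00 0.00
      vertex 0.00 0.00 15.00
      vertex 0.00 25.00 15.00
    endloop
  endfacet
endsolid part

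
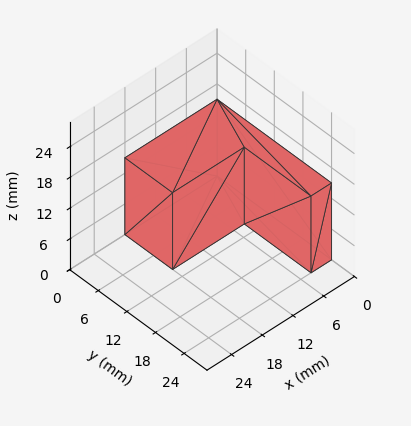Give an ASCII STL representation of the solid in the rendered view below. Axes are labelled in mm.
Reading the render: the shape is an L-shaped prism: outer 18 × 24 mm, arm thicknesses ≈ 10 mm (horizontal) and 4 mm (vertical), extruded 15 mm in z (dimensions read to the nearest mm from the axis ticks). For the STL, each face is triangulated and given an outward normal.

solid part
  facet normal 0.0000 0.0000 -1.0000
    outer loop
      vertex 18.000 10.000 0.000
      vertex 18.000 0.000 0.000
      vertex 0.000 0.000 0.000
    endloop
  endfacet
  facet normal 0.0000 0.0000 -1.0000
    outer loop
      vertex 4.000 10.000 0.000
      vertex 18.000 10.000 0.000
      vertex 0.000 0.000 0.000
    endloop
  endfacet
  facet normal 0.0000 0.0000 -1.0000
    outer loop
      vertex 4.000 24.000 0.000
      vertex 4.000 10.000 0.000
      vertex 0.000 0.000 0.000
    endloop
  endfacet
  facet normal 0.0000 0.0000 -1.0000
    outer loop
      vertex 0.000 24.000 0.000
      vertex 4.000 24.000 0.000
      vertex 0.000 0.000 0.000
    endloop
  endfacet
  facet normal 0.0000 0.0000 1.0000
    outer loop
      vertex 0.000 0.000 15.000
      vertex 18.000 0.000 15.000
      vertex 18.000 10.000 15.000
    endloop
  endfacet
  facet normal 0.0000 0.0000 1.0000
    outer loop
      vertex 0.000 0.000 15.000
      vertex 18.000 10.000 15.000
      vertex 4.000 10.000 15.000
    endloop
  endfacet
  facet normal 0.0000 0.0000 1.0000
    outer loop
      vertex 0.000 0.000 15.000
      vertex 4.000 10.000 15.000
      vertex 4.000 24.000 15.000
    endloop
  endfacet
  facet normal 0.0000 0.0000 1.0000
    outer loop
      vertex 0.000 0.000 15.000
      vertex 4.000 24.000 15.000
      vertex 0.000 24.000 15.000
    endloop
  endfacet
  facet normal 0.0000 -1.0000 0.0000
    outer loop
      vertex 0.000 0.000 0.000
      vertex 18.000 0.000 0.000
      vertex 18.000 0.000 15.000
    endloop
  endfacet
  facet normal 0.0000 -1.0000 0.0000
    outer loop
      vertex 0.000 0.000 0.000
      vertex 18.000 0.000 15.000
      vertex 0.000 0.000 15.000
    endloop
  endfacet
  facet normal 1.0000 0.0000 0.0000
    outer loop
      vertex 18.000 0.000 0.000
      vertex 18.000 10.000 0.000
      vertex 18.000 10.000 15.000
    endloop
  endfacet
  facet normal 1.0000 0.0000 0.0000
    outer loop
      vertex 18.000 0.000 0.000
      vertex 18.000 10.000 15.000
      vertex 18.000 0.000 15.000
    endloop
  endfacet
  facet normal 0.0000 1.0000 0.0000
    outer loop
      vertex 18.000 10.000 0.000
      vertex 4.000 10.000 0.000
      vertex 4.000 10.000 15.000
    endloop
  endfacet
  facet normal 0.0000 1.0000 0.0000
    outer loop
      vertex 18.000 10.000 0.000
      vertex 4.000 10.000 15.000
      vertex 18.000 10.000 15.000
    endloop
  endfacet
  facet normal 1.0000 0.0000 0.0000
    outer loop
      vertex 4.000 10.000 0.000
      vertex 4.000 24.000 0.000
      vertex 4.000 24.000 15.000
    endloop
  endfacet
  facet normal 1.0000 0.0000 0.0000
    outer loop
      vertex 4.000 10.000 0.000
      vertex 4.000 24.000 15.000
      vertex 4.000 10.000 15.000
    endloop
  endfacet
  facet normal 0.0000 1.0000 0.0000
    outer loop
      vertex 4.000 24.000 0.000
      vertex 0.000 24.000 0.000
      vertex 0.000 24.000 15.000
    endloop
  endfacet
  facet normal 0.0000 1.0000 0.0000
    outer loop
      vertex 4.000 24.000 0.000
      vertex 0.000 24.000 15.000
      vertex 4.000 24.000 15.000
    endloop
  endfacet
  facet normal -1.0000 0.0000 0.0000
    outer loop
      vertex 0.000 24.000 0.000
      vertex 0.000 0.000 0.000
      vertex 0.000 0.000 15.000
    endloop
  endfacet
  facet normal -1.0000 0.0000 0.0000
    outer loop
      vertex 0.000 24.000 0.000
      vertex 0.000 0.000 15.000
      vertex 0.000 24.000 15.000
    endloop
  endfacet
endsolid part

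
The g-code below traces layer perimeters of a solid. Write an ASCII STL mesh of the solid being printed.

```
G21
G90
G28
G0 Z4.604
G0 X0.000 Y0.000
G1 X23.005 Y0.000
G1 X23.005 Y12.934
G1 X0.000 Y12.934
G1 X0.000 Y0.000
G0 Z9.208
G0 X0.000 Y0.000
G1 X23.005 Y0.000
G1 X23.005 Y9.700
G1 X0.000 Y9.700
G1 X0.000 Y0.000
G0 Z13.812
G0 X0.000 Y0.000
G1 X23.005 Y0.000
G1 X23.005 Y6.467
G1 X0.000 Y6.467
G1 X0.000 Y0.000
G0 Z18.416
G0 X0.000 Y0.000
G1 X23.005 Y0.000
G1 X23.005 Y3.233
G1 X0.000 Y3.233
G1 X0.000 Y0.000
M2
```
solid part
  facet normal 0.0000 0.0000 -1.0000
    outer loop
      vertex 23.005 16.167 0.000
      vertex 23.005 0.000 0.000
      vertex 0.000 0.000 0.000
    endloop
  endfacet
  facet normal 0.0000 0.0000 -1.0000
    outer loop
      vertex 0.000 16.167 0.000
      vertex 23.005 16.167 0.000
      vertex 0.000 0.000 0.000
    endloop
  endfacet
  facet normal 0.0000 -1.0000 0.0000
    outer loop
      vertex 0.000 0.000 0.000
      vertex 23.005 0.000 0.000
      vertex 23.005 0.000 23.020
    endloop
  endfacet
  facet normal 0.0000 -1.0000 0.0000
    outer loop
      vertex 0.000 0.000 0.000
      vertex 23.005 0.000 23.020
      vertex 0.000 0.000 23.020
    endloop
  endfacet
  facet normal 0.0000 0.8183 0.5747
    outer loop
      vertex 0.000 0.000 23.020
      vertex 23.005 0.000 23.020
      vertex 23.005 16.167 0.000
    endloop
  endfacet
  facet normal 0.0000 0.8183 0.5747
    outer loop
      vertex 0.000 0.000 23.020
      vertex 23.005 16.167 0.000
      vertex 0.000 16.167 0.000
    endloop
  endfacet
  facet normal -1.0000 0.0000 0.0000
    outer loop
      vertex 0.000 0.000 23.020
      vertex 0.000 16.167 0.000
      vertex 0.000 0.000 0.000
    endloop
  endfacet
  facet normal 1.0000 0.0000 0.0000
    outer loop
      vertex 23.005 0.000 0.000
      vertex 23.005 16.167 0.000
      vertex 23.005 0.000 23.020
    endloop
  endfacet
endsolid part

The G0 Z moves step by Δz≈4.604 mm. The G1 loops shrink linearly with z, so the solid tapers from its base footprint up to z≈23. Closing with a flat bottom cap and the tapered top and triangulating gives 8 facets — a wedge (ramp): 23 × 16.2 mm base, rising to 23 mm along the y=0 edge and sloping linearly to z=0 at y=16.2.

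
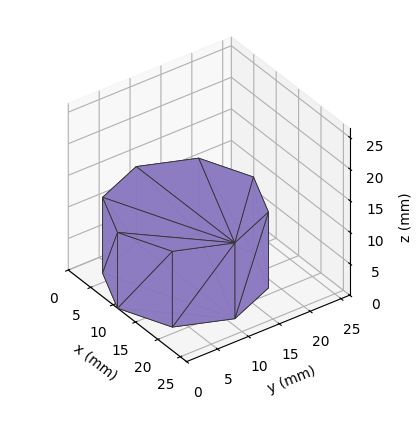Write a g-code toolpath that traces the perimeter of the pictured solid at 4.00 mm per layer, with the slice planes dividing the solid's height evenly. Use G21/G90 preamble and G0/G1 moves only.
Reading the render: the shape is a regular 8-sided prism (a cylinder approximated with 8 flat sides), circumscribed radius ≈ 11 mm, height ≈ 12 mm (dimensions read to the nearest mm from the axis ticks). For the g-code, the solid's height is divided into equal slices at the stated Δz and each level perimeter traced with G1 moves after a G0 lift.

; perimeter-only toolpath
G21 ; units = mm
G90 ; absolute positioning
G28 ; home
; layer 1
G0 Z4.00
G0 X22.00 Y11.00
G1 X18.78 Y18.78
G1 X11.00 Y22.00
G1 X3.22 Y18.78
G1 X0.00 Y11.00
G1 X3.22 Y3.22
G1 X11.00 Y0.00
G1 X18.78 Y3.22
G1 X22.00 Y11.00
; layer 2
G0 Z8.00
G0 X22.00 Y11.00
G1 X18.78 Y18.78
G1 X11.00 Y22.00
G1 X3.22 Y18.78
G1 X0.00 Y11.00
G1 X3.22 Y3.22
G1 X11.00 Y0.00
G1 X18.78 Y3.22
G1 X22.00 Y11.00
; layer 3
G0 Z12.00
G0 X22.00 Y11.00
G1 X18.78 Y18.78
G1 X11.00 Y22.00
G1 X3.22 Y18.78
G1 X0.00 Y11.00
G1 X3.22 Y3.22
G1 X11.00 Y0.00
G1 X18.78 Y3.22
G1 X22.00 Y11.00
M2 ; end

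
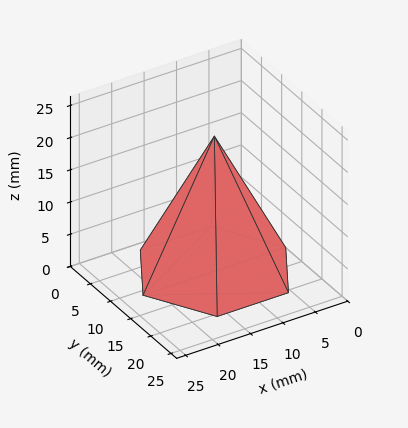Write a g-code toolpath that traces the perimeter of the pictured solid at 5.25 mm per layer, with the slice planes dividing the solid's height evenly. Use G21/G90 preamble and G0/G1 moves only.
Reading the render: the shape is a regular 6-sided pyramid, base circumscribed radius ≈ 11 mm, apex at z ≈ 21 mm (dimensions read to the nearest mm from the axis ticks). For the g-code, the solid's height is divided into equal slices at the stated Δz and each level perimeter traced with G1 moves after a G0 lift.

; perimeter-only toolpath
G21 ; units = mm
G90 ; absolute positioning
G28 ; home
; layer 1
G0 Z5.25
G0 X19.25 Y11.00
G1 X15.12 Y18.15
G1 X6.88 Y18.15
G1 X2.75 Y11.00
G1 X6.88 Y3.85
G1 X15.12 Y3.85
G1 X19.25 Y11.00
; layer 2
G0 Z10.50
G0 X16.50 Y11.00
G1 X13.75 Y15.77
G1 X8.25 Y15.77
G1 X5.50 Y11.00
G1 X8.25 Y6.24
G1 X13.75 Y6.24
G1 X16.50 Y11.00
; layer 3
G0 Z15.75
G0 X13.75 Y11.00
G1 X12.38 Y13.38
G1 X9.62 Y13.38
G1 X8.25 Y11.00
G1 X9.62 Y8.62
G1 X12.38 Y8.62
G1 X13.75 Y11.00
M2 ; end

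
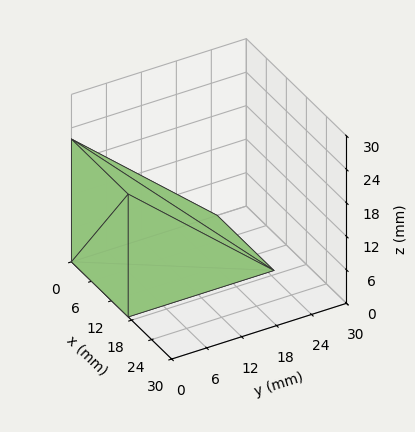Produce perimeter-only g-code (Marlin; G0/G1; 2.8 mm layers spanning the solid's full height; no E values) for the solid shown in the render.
Reading the render: the shape is a wedge (ramp): 17 × 25 mm base, rising to 22 mm along the y=0 edge and sloping linearly to z=0 at y=25 (dimensions read to the nearest mm from the axis ticks). For the g-code, the solid's height is divided into equal slices at the stated Δz and each level perimeter traced with G1 moves after a G0 lift.

; perimeter-only toolpath
G21 ; units = mm
G90 ; absolute positioning
G28 ; home
; layer 1
G0 Z2.8
G0 X0.0 Y0.0
G1 X17.0 Y0.0
G1 X17.0 Y21.9
G1 X0.0 Y21.9
G1 X0.0 Y0.0
; layer 2
G0 Z5.5
G0 X0.0 Y0.0
G1 X17.0 Y0.0
G1 X17.0 Y18.8
G1 X0.0 Y18.8
G1 X0.0 Y0.0
; layer 3
G0 Z8.2
G0 X0.0 Y0.0
G1 X17.0 Y0.0
G1 X17.0 Y15.6
G1 X0.0 Y15.6
G1 X0.0 Y0.0
; layer 4
G0 Z11.0
G0 X0.0 Y0.0
G1 X17.0 Y0.0
G1 X17.0 Y12.5
G1 X0.0 Y12.5
G1 X0.0 Y0.0
; layer 5
G0 Z13.8
G0 X0.0 Y0.0
G1 X17.0 Y0.0
G1 X17.0 Y9.4
G1 X0.0 Y9.4
G1 X0.0 Y0.0
; layer 6
G0 Z16.5
G0 X0.0 Y0.0
G1 X17.0 Y0.0
G1 X17.0 Y6.2
G1 X0.0 Y6.2
G1 X0.0 Y0.0
; layer 7
G0 Z19.2
G0 X0.0 Y0.0
G1 X17.0 Y0.0
G1 X17.0 Y3.1
G1 X0.0 Y3.1
G1 X0.0 Y0.0
M2 ; end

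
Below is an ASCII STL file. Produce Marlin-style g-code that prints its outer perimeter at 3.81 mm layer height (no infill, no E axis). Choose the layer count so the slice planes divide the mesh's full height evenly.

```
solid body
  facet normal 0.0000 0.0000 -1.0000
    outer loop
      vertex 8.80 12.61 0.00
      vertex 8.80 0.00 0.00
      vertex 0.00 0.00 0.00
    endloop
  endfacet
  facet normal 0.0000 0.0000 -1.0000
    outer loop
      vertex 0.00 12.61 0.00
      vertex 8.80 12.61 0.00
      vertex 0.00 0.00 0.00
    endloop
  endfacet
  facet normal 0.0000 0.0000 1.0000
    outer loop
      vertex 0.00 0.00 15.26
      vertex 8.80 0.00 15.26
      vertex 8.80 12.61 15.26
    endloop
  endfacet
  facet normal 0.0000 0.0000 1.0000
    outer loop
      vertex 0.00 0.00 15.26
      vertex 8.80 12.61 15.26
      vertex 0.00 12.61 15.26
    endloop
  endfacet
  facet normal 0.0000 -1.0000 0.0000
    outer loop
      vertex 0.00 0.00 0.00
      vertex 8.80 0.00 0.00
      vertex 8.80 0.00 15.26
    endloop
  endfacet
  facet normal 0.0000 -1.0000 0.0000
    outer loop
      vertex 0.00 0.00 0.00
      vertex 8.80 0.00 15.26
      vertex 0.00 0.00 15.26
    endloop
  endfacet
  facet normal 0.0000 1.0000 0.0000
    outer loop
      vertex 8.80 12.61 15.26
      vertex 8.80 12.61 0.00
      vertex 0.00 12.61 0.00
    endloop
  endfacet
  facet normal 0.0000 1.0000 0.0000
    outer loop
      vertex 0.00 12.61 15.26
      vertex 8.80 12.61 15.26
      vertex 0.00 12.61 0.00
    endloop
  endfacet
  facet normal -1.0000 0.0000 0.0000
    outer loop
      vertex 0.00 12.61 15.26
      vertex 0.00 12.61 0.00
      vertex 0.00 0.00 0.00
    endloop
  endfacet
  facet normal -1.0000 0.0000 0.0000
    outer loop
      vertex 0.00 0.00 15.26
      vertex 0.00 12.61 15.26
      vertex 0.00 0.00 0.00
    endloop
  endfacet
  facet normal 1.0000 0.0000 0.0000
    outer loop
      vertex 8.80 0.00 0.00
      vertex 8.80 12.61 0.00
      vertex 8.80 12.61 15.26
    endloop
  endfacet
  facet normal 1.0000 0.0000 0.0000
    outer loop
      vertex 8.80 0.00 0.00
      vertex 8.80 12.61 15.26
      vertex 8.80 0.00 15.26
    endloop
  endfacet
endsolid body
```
; perimeter-only toolpath
G21 ; units = mm
G90 ; absolute positioning
G28 ; home
; layer 1
G0 Z3.81
G0 X0.00 Y0.00
G1 X8.80 Y0.00
G1 X8.80 Y12.61
G1 X0.00 Y12.61
G1 X0.00 Y0.00
; layer 2
G0 Z7.63
G0 X0.00 Y0.00
G1 X8.80 Y0.00
G1 X8.80 Y12.61
G1 X0.00 Y12.61
G1 X0.00 Y0.00
; layer 3
G0 Z11.45
G0 X0.00 Y0.00
G1 X8.80 Y0.00
G1 X8.80 Y12.61
G1 X0.00 Y12.61
G1 X0.00 Y0.00
; layer 4
G0 Z15.26
G0 X0.00 Y0.00
G1 X8.80 Y0.00
G1 X8.80 Y12.61
G1 X0.00 Y12.61
G1 X0.00 Y0.00
M2 ; end

The solid is a rectangular box, roughly 8.8 × 12.6 mm footprint and 15.3 mm tall. Slicing at Δz = 3.81 mm — 4 equal slices spanning the solid's height, so layer i sits at z = i·h/4 — gives 4 non-empty perimeters. Each is a 4-segment closed polygon; G0 lifts to the layer z and rapids to the start vertex, then G1 traces the edges.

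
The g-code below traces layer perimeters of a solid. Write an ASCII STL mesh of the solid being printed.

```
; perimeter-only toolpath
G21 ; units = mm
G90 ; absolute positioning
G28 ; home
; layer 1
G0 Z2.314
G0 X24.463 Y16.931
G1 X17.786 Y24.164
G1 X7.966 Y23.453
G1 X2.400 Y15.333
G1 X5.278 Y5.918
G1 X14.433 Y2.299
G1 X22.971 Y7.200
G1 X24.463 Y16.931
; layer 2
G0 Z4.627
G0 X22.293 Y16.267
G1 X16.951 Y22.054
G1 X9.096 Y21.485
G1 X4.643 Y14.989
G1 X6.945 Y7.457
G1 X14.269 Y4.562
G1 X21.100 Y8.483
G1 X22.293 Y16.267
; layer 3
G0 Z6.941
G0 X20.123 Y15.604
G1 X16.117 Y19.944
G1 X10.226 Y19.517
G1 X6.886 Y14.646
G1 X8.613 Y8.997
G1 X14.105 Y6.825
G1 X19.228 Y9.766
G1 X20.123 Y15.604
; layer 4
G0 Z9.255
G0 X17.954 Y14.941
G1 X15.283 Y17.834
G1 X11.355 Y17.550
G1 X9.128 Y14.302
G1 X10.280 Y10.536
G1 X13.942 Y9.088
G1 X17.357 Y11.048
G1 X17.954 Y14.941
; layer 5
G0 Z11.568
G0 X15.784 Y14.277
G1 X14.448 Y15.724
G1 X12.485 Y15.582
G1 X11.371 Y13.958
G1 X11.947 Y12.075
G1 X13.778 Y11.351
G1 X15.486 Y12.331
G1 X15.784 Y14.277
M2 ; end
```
solid part
  facet normal 0.0000 0.0000 -1.0000
    outer loop
      vertex 6.837 25.421 0.000
      vertex 18.620 26.274 0.000
      vertex 26.633 17.594 0.000
    endloop
  endfacet
  facet normal 0.0000 0.0000 -1.0000
    outer loop
      vertex 0.157 15.677 0.000
      vertex 6.837 25.421 0.000
      vertex 26.633 17.594 0.000
    endloop
  endfacet
  facet normal 0.0000 0.0000 -1.0000
    outer loop
      vertex 3.611 4.379 0.000
      vertex 0.157 15.677 0.000
      vertex 26.633 17.594 0.000
    endloop
  endfacet
  facet normal 0.0000 0.0000 -1.0000
    outer loop
      vertex 14.597 0.036 0.000
      vertex 3.611 4.379 0.000
      vertex 26.633 17.594 0.000
    endloop
  endfacet
  facet normal 0.0000 0.0000 -1.0000
    outer loop
      vertex 24.843 5.917 0.000
      vertex 14.597 0.036 0.000
      vertex 26.633 17.594 0.000
    endloop
  endfacet
  facet normal 0.5506 0.5083 0.6621
    outer loop
      vertex 26.633 17.594 0.000
      vertex 18.620 26.274 0.000
      vertex 13.614 13.614 13.882
    endloop
  endfacet
  facet normal -0.0541 0.7474 0.6621
    outer loop
      vertex 18.620 26.274 0.000
      vertex 6.837 25.421 0.000
      vertex 13.614 13.614 13.882
    endloop
  endfacet
  facet normal -0.6181 0.4237 0.6621
    outer loop
      vertex 6.837 25.421 0.000
      vertex 0.157 15.677 0.000
      vertex 13.614 13.614 13.882
    endloop
  endfacet
  facet normal -0.7166 -0.2191 0.6621
    outer loop
      vertex 0.157 15.677 0.000
      vertex 3.611 4.379 0.000
      vertex 13.614 13.614 13.882
    endloop
  endfacet
  facet normal -0.2755 -0.6969 0.6621
    outer loop
      vertex 3.611 4.379 0.000
      vertex 14.597 0.036 0.000
      vertex 13.614 13.614 13.882
    endloop
  endfacet
  facet normal 0.3731 -0.6499 0.6621
    outer loop
      vertex 14.597 0.036 0.000
      vertex 24.843 5.917 0.000
      vertex 13.614 13.614 13.882
    endloop
  endfacet
  facet normal 0.7407 -0.1135 0.6621
    outer loop
      vertex 24.843 5.917 0.000
      vertex 26.633 17.594 0.000
      vertex 13.614 13.614 13.882
    endloop
  endfacet
endsolid part

The G0 Z moves step by Δz≈2.314 mm. The G1 loops shrink linearly with z, so the solid tapers from its base footprint up to z≈13.9. Closing with a flat bottom cap and the tapered top and triangulating gives 12 facets — a regular 7-sided pyramid, base circumscribed radius ≈ 13.6 mm, apex at z ≈ 13.9 mm.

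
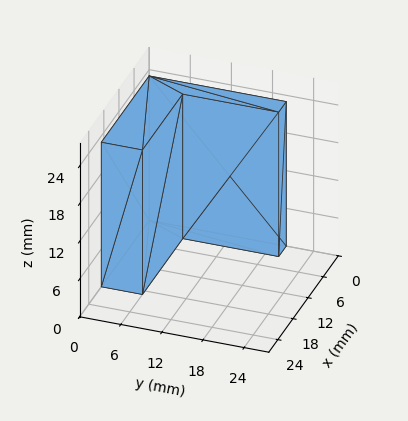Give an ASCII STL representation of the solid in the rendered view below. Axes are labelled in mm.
Reading the render: the shape is an L-shaped prism: outer 19 × 20 mm, arm thicknesses ≈ 6 mm (horizontal) and 3 mm (vertical), extruded 23 mm in z (dimensions read to the nearest mm from the axis ticks). For the STL, each face is triangulated and given an outward normal.

solid part
  facet normal 0.0000 0.0000 -1.0000
    outer loop
      vertex 19.000 6.000 0.000
      vertex 19.000 0.000 0.000
      vertex 0.000 0.000 0.000
    endloop
  endfacet
  facet normal 0.0000 0.0000 -1.0000
    outer loop
      vertex 3.000 6.000 0.000
      vertex 19.000 6.000 0.000
      vertex 0.000 0.000 0.000
    endloop
  endfacet
  facet normal 0.0000 0.0000 -1.0000
    outer loop
      vertex 3.000 20.000 0.000
      vertex 3.000 6.000 0.000
      vertex 0.000 0.000 0.000
    endloop
  endfacet
  facet normal 0.0000 0.0000 -1.0000
    outer loop
      vertex 0.000 20.000 0.000
      vertex 3.000 20.000 0.000
      vertex 0.000 0.000 0.000
    endloop
  endfacet
  facet normal 0.0000 0.0000 1.0000
    outer loop
      vertex 0.000 0.000 23.000
      vertex 19.000 0.000 23.000
      vertex 19.000 6.000 23.000
    endloop
  endfacet
  facet normal 0.0000 0.0000 1.0000
    outer loop
      vertex 0.000 0.000 23.000
      vertex 19.000 6.000 23.000
      vertex 3.000 6.000 23.000
    endloop
  endfacet
  facet normal 0.0000 0.0000 1.0000
    outer loop
      vertex 0.000 0.000 23.000
      vertex 3.000 6.000 23.000
      vertex 3.000 20.000 23.000
    endloop
  endfacet
  facet normal 0.0000 0.0000 1.0000
    outer loop
      vertex 0.000 0.000 23.000
      vertex 3.000 20.000 23.000
      vertex 0.000 20.000 23.000
    endloop
  endfacet
  facet normal 0.0000 -1.0000 0.0000
    outer loop
      vertex 0.000 0.000 0.000
      vertex 19.000 0.000 0.000
      vertex 19.000 0.000 23.000
    endloop
  endfacet
  facet normal 0.0000 -1.0000 0.0000
    outer loop
      vertex 0.000 0.000 0.000
      vertex 19.000 0.000 23.000
      vertex 0.000 0.000 23.000
    endloop
  endfacet
  facet normal 1.0000 0.0000 0.0000
    outer loop
      vertex 19.000 0.000 0.000
      vertex 19.000 6.000 0.000
      vertex 19.000 6.000 23.000
    endloop
  endfacet
  facet normal 1.0000 0.0000 0.0000
    outer loop
      vertex 19.000 0.000 0.000
      vertex 19.000 6.000 23.000
      vertex 19.000 0.000 23.000
    endloop
  endfacet
  facet normal 0.0000 1.0000 0.0000
    outer loop
      vertex 19.000 6.000 0.000
      vertex 3.000 6.000 0.000
      vertex 3.000 6.000 23.000
    endloop
  endfacet
  facet normal 0.0000 1.0000 0.0000
    outer loop
      vertex 19.000 6.000 0.000
      vertex 3.000 6.000 23.000
      vertex 19.000 6.000 23.000
    endloop
  endfacet
  facet normal 1.0000 0.0000 0.0000
    outer loop
      vertex 3.000 6.000 0.000
      vertex 3.000 20.000 0.000
      vertex 3.000 20.000 23.000
    endloop
  endfacet
  facet normal 1.0000 0.0000 0.0000
    outer loop
      vertex 3.000 6.000 0.000
      vertex 3.000 20.000 23.000
      vertex 3.000 6.000 23.000
    endloop
  endfacet
  facet normal 0.0000 1.0000 0.0000
    outer loop
      vertex 3.000 20.000 0.000
      vertex 0.000 20.000 0.000
      vertex 0.000 20.000 23.000
    endloop
  endfacet
  facet normal 0.0000 1.0000 0.0000
    outer loop
      vertex 3.000 20.000 0.000
      vertex 0.000 20.000 23.000
      vertex 3.000 20.000 23.000
    endloop
  endfacet
  facet normal -1.0000 0.0000 0.0000
    outer loop
      vertex 0.000 20.000 0.000
      vertex 0.000 0.000 0.000
      vertex 0.000 0.000 23.000
    endloop
  endfacet
  facet normal -1.0000 0.0000 0.0000
    outer loop
      vertex 0.000 20.000 0.000
      vertex 0.000 0.000 23.000
      vertex 0.000 20.000 23.000
    endloop
  endfacet
endsolid part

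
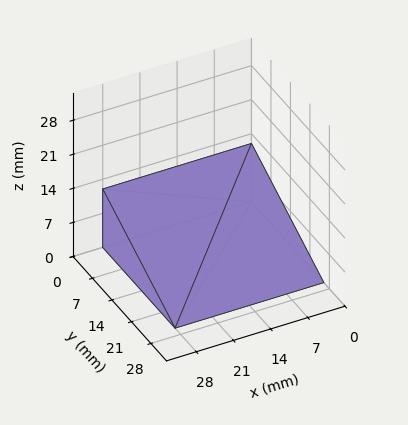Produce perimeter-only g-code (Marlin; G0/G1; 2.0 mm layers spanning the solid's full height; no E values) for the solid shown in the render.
Reading the render: the shape is a wedge (ramp): 28 × 26 mm base, rising to 12 mm along the y=0 edge and sloping linearly to z=0 at y=26 (dimensions read to the nearest mm from the axis ticks). For the g-code, the solid's height is divided into equal slices at the stated Δz and each level perimeter traced with G1 moves after a G0 lift.

; perimeter-only toolpath
G21 ; units = mm
G90 ; absolute positioning
G28 ; home
; layer 1
G0 Z2.0
G0 X0.0 Y0.0
G1 X28.0 Y0.0
G1 X28.0 Y21.7
G1 X0.0 Y21.7
G1 X0.0 Y0.0
; layer 2
G0 Z4.0
G0 X0.0 Y0.0
G1 X28.0 Y0.0
G1 X28.0 Y17.3
G1 X0.0 Y17.3
G1 X0.0 Y0.0
; layer 3
G0 Z6.0
G0 X0.0 Y0.0
G1 X28.0 Y0.0
G1 X28.0 Y13.0
G1 X0.0 Y13.0
G1 X0.0 Y0.0
; layer 4
G0 Z8.0
G0 X0.0 Y0.0
G1 X28.0 Y0.0
G1 X28.0 Y8.7
G1 X0.0 Y8.7
G1 X0.0 Y0.0
; layer 5
G0 Z10.0
G0 X0.0 Y0.0
G1 X28.0 Y0.0
G1 X28.0 Y4.3
G1 X0.0 Y4.3
G1 X0.0 Y0.0
M2 ; end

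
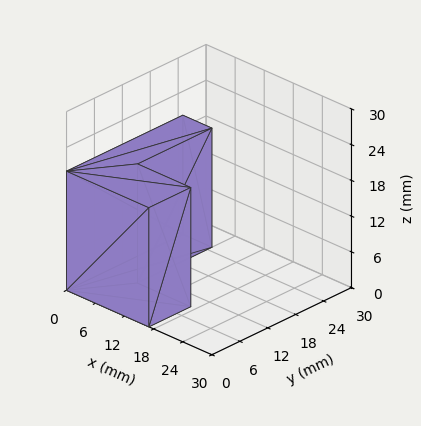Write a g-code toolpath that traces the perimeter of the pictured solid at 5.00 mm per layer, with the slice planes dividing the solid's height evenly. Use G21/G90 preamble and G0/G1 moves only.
Reading the render: the shape is an L-shaped prism: outer 17 × 25 mm, arm thicknesses ≈ 9 mm (horizontal) and 6 mm (vertical), extruded 20 mm in z (dimensions read to the nearest mm from the axis ticks). For the g-code, the solid's height is divided into equal slices at the stated Δz and each level perimeter traced with G1 moves after a G0 lift.

; perimeter-only toolpath
G21 ; units = mm
G90 ; absolute positioning
G28 ; home
; layer 1
G0 Z5.00
G0 X0.00 Y0.00
G1 X17.00 Y0.00
G1 X17.00 Y9.00
G1 X6.00 Y9.00
G1 X6.00 Y25.00
G1 X0.00 Y25.00
G1 X0.00 Y0.00
; layer 2
G0 Z10.00
G0 X0.00 Y0.00
G1 X17.00 Y0.00
G1 X17.00 Y9.00
G1 X6.00 Y9.00
G1 X6.00 Y25.00
G1 X0.00 Y25.00
G1 X0.00 Y0.00
; layer 3
G0 Z15.00
G0 X0.00 Y0.00
G1 X17.00 Y0.00
G1 X17.00 Y9.00
G1 X6.00 Y9.00
G1 X6.00 Y25.00
G1 X0.00 Y25.00
G1 X0.00 Y0.00
; layer 4
G0 Z20.00
G0 X0.00 Y0.00
G1 X17.00 Y0.00
G1 X17.00 Y9.00
G1 X6.00 Y9.00
G1 X6.00 Y25.00
G1 X0.00 Y25.00
G1 X0.00 Y0.00
M2 ; end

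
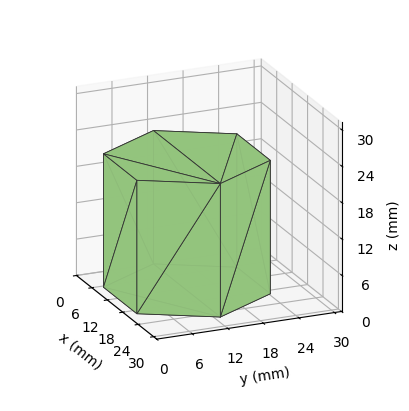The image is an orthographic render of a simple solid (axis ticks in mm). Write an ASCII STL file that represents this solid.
Reading the render: the shape is a regular 6-sided prism (a cylinder approximated with 6 flat sides), circumscribed radius ≈ 13 mm, height ≈ 22 mm (dimensions read to the nearest mm from the axis ticks). For the STL, each face is triangulated and given an outward normal.

solid part
  facet normal 0.0000 0.0000 -1.0000
    outer loop
      vertex 6.500 24.258 0.000
      vertex 19.500 24.258 0.000
      vertex 26.000 13.000 0.000
    endloop
  endfacet
  facet normal 0.0000 0.0000 -1.0000
    outer loop
      vertex 0.000 13.000 0.000
      vertex 6.500 24.258 0.000
      vertex 26.000 13.000 0.000
    endloop
  endfacet
  facet normal 0.0000 0.0000 -1.0000
    outer loop
      vertex 6.500 1.742 0.000
      vertex 0.000 13.000 0.000
      vertex 26.000 13.000 0.000
    endloop
  endfacet
  facet normal 0.0000 0.0000 -1.0000
    outer loop
      vertex 19.500 1.742 0.000
      vertex 6.500 1.742 0.000
      vertex 26.000 13.000 0.000
    endloop
  endfacet
  facet normal 0.0000 0.0000 1.0000
    outer loop
      vertex 26.000 13.000 22.000
      vertex 19.500 24.258 22.000
      vertex 6.500 24.258 22.000
    endloop
  endfacet
  facet normal 0.0000 0.0000 1.0000
    outer loop
      vertex 26.000 13.000 22.000
      vertex 6.500 24.258 22.000
      vertex 0.000 13.000 22.000
    endloop
  endfacet
  facet normal 0.0000 0.0000 1.0000
    outer loop
      vertex 26.000 13.000 22.000
      vertex 0.000 13.000 22.000
      vertex 6.500 1.742 22.000
    endloop
  endfacet
  facet normal 0.0000 0.0000 1.0000
    outer loop
      vertex 26.000 13.000 22.000
      vertex 6.500 1.742 22.000
      vertex 19.500 1.742 22.000
    endloop
  endfacet
  facet normal 0.8660 0.5000 0.0000
    outer loop
      vertex 26.000 13.000 0.000
      vertex 19.500 24.258 0.000
      vertex 19.500 24.258 22.000
    endloop
  endfacet
  facet normal 0.8660 0.5000 0.0000
    outer loop
      vertex 26.000 13.000 0.000
      vertex 19.500 24.258 22.000
      vertex 26.000 13.000 22.000
    endloop
  endfacet
  facet normal 0.0000 1.0000 0.0000
    outer loop
      vertex 19.500 24.258 0.000
      vertex 6.500 24.258 0.000
      vertex 6.500 24.258 22.000
    endloop
  endfacet
  facet normal 0.0000 1.0000 0.0000
    outer loop
      vertex 19.500 24.258 0.000
      vertex 6.500 24.258 22.000
      vertex 19.500 24.258 22.000
    endloop
  endfacet
  facet normal -0.8660 0.5000 0.0000
    outer loop
      vertex 6.500 24.258 0.000
      vertex 0.000 13.000 0.000
      vertex 0.000 13.000 22.000
    endloop
  endfacet
  facet normal -0.8660 0.5000 0.0000
    outer loop
      vertex 6.500 24.258 0.000
      vertex 0.000 13.000 22.000
      vertex 6.500 24.258 22.000
    endloop
  endfacet
  facet normal -0.8660 -0.5000 0.0000
    outer loop
      vertex 0.000 13.000 0.000
      vertex 6.500 1.742 0.000
      vertex 6.500 1.742 22.000
    endloop
  endfacet
  facet normal -0.8660 -0.5000 0.0000
    outer loop
      vertex 0.000 13.000 0.000
      vertex 6.500 1.742 22.000
      vertex 0.000 13.000 22.000
    endloop
  endfacet
  facet normal 0.0000 -1.0000 0.0000
    outer loop
      vertex 6.500 1.742 0.000
      vertex 19.500 1.742 0.000
      vertex 19.500 1.742 22.000
    endloop
  endfacet
  facet normal 0.0000 -1.0000 0.0000
    outer loop
      vertex 6.500 1.742 0.000
      vertex 19.500 1.742 22.000
      vertex 6.500 1.742 22.000
    endloop
  endfacet
  facet normal 0.8660 -0.5000 0.0000
    outer loop
      vertex 19.500 1.742 0.000
      vertex 26.000 13.000 0.000
      vertex 26.000 13.000 22.000
    endloop
  endfacet
  facet normal 0.8660 -0.5000 0.0000
    outer loop
      vertex 19.500 1.742 0.000
      vertex 26.000 13.000 22.000
      vertex 19.500 1.742 22.000
    endloop
  endfacet
endsolid part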